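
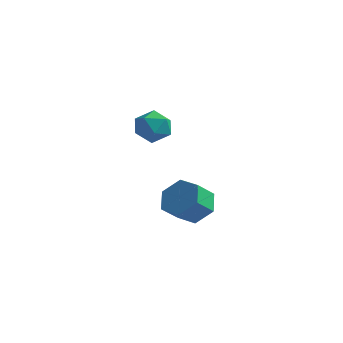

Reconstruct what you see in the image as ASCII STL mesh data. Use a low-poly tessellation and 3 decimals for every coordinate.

solid 
facet normal 0.161 0.746 -0.646
outer loop
vertex -1.29 -2.035 -3.231
vertex -1.669 -1.384 -2.574
vertex -0.69 -1.589 -2.566
endloop
endfacet
facet normal 0.784 -0.495 -0.376
outer loop
vertex -1.29 -2.035 -3.231
vertex -0.69 -1.589 -2.566
vertex -1.491 -2.967 -2.423
endloop
endfacet
facet normal 0.784 -0.495 -0.375
outer loop
vertex -1.491 -2.967 -2.423
vertex -0.69 -1.589 -2.566
vertex -0.892 -2.521 -1.759
endloop
endfacet
facet normal -0.161 -0.746 0.646
outer loop
vertex -1.491 -2.967 -2.423
vertex -0.892 -2.521 -1.759
vertex -1.871 -2.316 -1.766
endloop
endfacet
facet normal 0.161 0.746 -0.647
outer loop
vertex -0.69 -1.589 -2.566
vertex -1.669 -1.384 -2.574
vertex -1.07 -0.937 -1.909
endloop
endfacet
facet normal 0.911 0.139 0.389
outer loop
vertex -0.69 -1.589 -2.566
vertex -1.07 -0.937 -1.909
vertex -0.892 -2.521 -1.759
endloop
endfacet
facet normal 0.911 0.139 0.388
outer loop
vertex -0.892 -2.521 -1.759
vertex -1.07 -0.937 -1.909
vertex -1.272 -1.87 -1.101
endloop
endfacet
facet normal -0.161 -0.747 0.646
outer loop
vertex -0.892 -2.521 -1.759
vertex -1.272 -1.87 -1.101
vertex -1.871 -2.316 -1.766
endloop
endfacet
facet normal 0.161 0.746 -0.646
outer loop
vertex -1.07 -0.937 -1.909
vertex -1.669 -1.384 -2.574
vertex -2.049 -0.733 -1.917
endloop
endfacet
facet normal 0.126 0.634 0.763
outer loop
vertex -1.07 -0.937 -1.909
vertex -2.049 -0.733 -1.917
vertex -1.272 -1.87 -1.101
endloop
endfacet
facet normal 0.127 0.634 0.763
outer loop
vertex -1.272 -1.87 -1.101
vertex -2.049 -0.733 -1.917
vertex -2.25 -1.665 -1.109
endloop
endfacet
facet normal -0.162 -0.746 0.646
outer loop
vertex -1.272 -1.87 -1.101
vertex -2.25 -1.665 -1.109
vertex -1.871 -2.316 -1.766
endloop
endfacet
facet normal 0.161 0.746 -0.646
outer loop
vertex -2.049 -0.733 -1.917
vertex -1.669 -1.384 -2.574
vertex -2.648 -1.179 -2.581
endloop
endfacet
facet normal -0.784 0.494 0.375
outer loop
vertex -2.049 -0.733 -1.917
vertex -2.648 -1.179 -2.581
vertex -2.25 -1.665 -1.109
endloop
endfacet
facet normal -0.784 0.495 0.375
outer loop
vertex -2.25 -1.665 -1.109
vertex -2.648 -1.179 -2.581
vertex -2.85 -2.111 -1.774
endloop
endfacet
facet normal -0.161 -0.746 0.646
outer loop
vertex -2.25 -1.665 -1.109
vertex -2.85 -2.111 -1.774
vertex -1.871 -2.316 -1.766
endloop
endfacet
facet normal 0.161 0.747 -0.646
outer loop
vertex -2.648 -1.179 -2.581
vertex -1.669 -1.384 -2.574
vertex -2.268 -1.83 -3.239
endloop
endfacet
facet normal -0.911 -0.139 -0.389
outer loop
vertex -2.648 -1.179 -2.581
vertex -2.268 -1.83 -3.239
vertex -2.85 -2.111 -1.774
endloop
endfacet
facet normal -0.911 -0.139 -0.389
outer loop
vertex -2.85 -2.111 -1.774
vertex -2.268 -1.83 -3.239
vertex -2.47 -2.763 -2.431
endloop
endfacet
facet normal -0.161 -0.746 0.647
outer loop
vertex -2.85 -2.111 -1.774
vertex -2.47 -2.763 -2.431
vertex -1.871 -2.316 -1.766
endloop
endfacet
facet normal 0.162 0.746 -0.646
outer loop
vertex -2.268 -1.83 -3.239
vertex -1.669 -1.384 -2.574
vertex -1.29 -2.035 -3.231
endloop
endfacet
facet normal -0.127 -0.634 -0.763
outer loop
vertex -2.268 -1.83 -3.239
vertex -1.29 -2.035 -3.231
vertex -2.47 -2.763 -2.431
endloop
endfacet
facet normal -0.126 -0.634 -0.763
outer loop
vertex -2.47 -2.763 -2.431
vertex -1.29 -2.035 -3.231
vertex -1.491 -2.967 -2.423
endloop
endfacet
facet normal -0.161 -0.746 0.646
outer loop
vertex -2.47 -2.763 -2.431
vertex -1.491 -2.967 -2.423
vertex -1.871 -2.316 -1.766
endloop
endfacet
facet normal -0.065 0.975 -0.213
outer loop
vertex -1.994 -3.437 2.114
vertex -2.557 -3.331 2.772
vertex -1.7 -3.243 2.912
endloop
endfacet
facet normal 0.577 0.719 -0.387
outer loop
vertex -1.994 -3.437 2.114
vertex -1.7 -3.243 2.912
vertex -1.285 -3.838 2.427
endloop
endfacet
facet normal 0.484 0.188 -0.855
outer loop
vertex -1.994 -3.437 2.114
vertex -1.285 -3.838 2.427
vertex -1.885 -4.294 1.987
endloop
endfacet
facet normal -0.218 0.116 -0.969
outer loop
vertex -1.994 -3.437 2.114
vertex -1.885 -4.294 1.987
vertex -2.671 -3.981 2.201
endloop
endfacet
facet normal -0.557 0.601 -0.573
outer loop
vertex -1.994 -3.437 2.114
vertex -2.671 -3.981 2.201
vertex -2.557 -3.331 2.772
endloop
endfacet
facet normal 0.873 0.445 0.201
outer loop
vertex -1.285 -3.838 2.427
vertex -1.7 -3.243 2.912
vertex -1.409 -3.979 3.279
endloop
endfacet
facet normal -0.167 0.859 0.483
outer loop
vertex -1.7 -3.243 2.912
vertex -2.557 -3.331 2.772
vertex -2.195 -3.666 3.493
endloop
endfacet
facet normal -0.962 0.255 -0.098
outer loop
vertex -2.557 -3.331 2.772
vertex -2.671 -3.981 2.201
vertex -2.795 -4.122 3.053
endloop
endfacet
facet normal -0.413 -0.532 -0.739
outer loop
vertex -2.671 -3.981 2.201
vertex -1.885 -4.294 1.987
vertex -2.38 -4.717 2.568
endloop
endfacet
facet normal 0.722 -0.414 -0.555
outer loop
vertex -1.885 -4.294 1.987
vertex -1.285 -3.838 2.427
vertex -1.523 -4.629 2.708
endloop
endfacet
facet normal 0.218 -0.116 0.969
outer loop
vertex -2.086 -4.523 3.366
vertex -1.409 -3.979 3.279
vertex -2.195 -3.666 3.493
endloop
endfacet
facet normal -0.484 -0.188 0.855
outer loop
vertex -2.086 -4.523 3.366
vertex -2.195 -3.666 3.493
vertex -2.795 -4.122 3.053
endloop
endfacet
facet normal -0.577 -0.719 0.387
outer loop
vertex -2.086 -4.523 3.366
vertex -2.795 -4.122 3.053
vertex -2.38 -4.717 2.568
endloop
endfacet
facet normal 0.065 -0.975 0.213
outer loop
vertex -2.086 -4.523 3.366
vertex -2.38 -4.717 2.568
vertex -1.523 -4.629 2.708
endloop
endfacet
facet normal 0.557 -0.601 0.573
outer loop
vertex -2.086 -4.523 3.366
vertex -1.523 -4.629 2.708
vertex -1.409 -3.979 3.279
endloop
endfacet
facet normal 0.413 0.532 0.739
outer loop
vertex -2.195 -3.666 3.493
vertex -1.409 -3.979 3.279
vertex -1.7 -3.243 2.912
endloop
endfacet
facet normal -0.722 0.414 0.555
outer loop
vertex -2.795 -4.122 3.053
vertex -2.195 -3.666 3.493
vertex -2.557 -3.331 2.772
endloop
endfacet
facet normal -0.873 -0.445 -0.201
outer loop
vertex -2.38 -4.717 2.568
vertex -2.795 -4.122 3.053
vertex -2.671 -3.981 2.201
endloop
endfacet
facet normal 0.167 -0.859 -0.483
outer loop
vertex -1.523 -4.629 2.708
vertex -2.38 -4.717 2.568
vertex -1.885 -4.294 1.987
endloop
endfacet
facet normal 0.962 -0.255 0.098
outer loop
vertex -1.409 -3.979 3.279
vertex -1.523 -4.629 2.708
vertex -1.285 -3.838 2.427
endloop
endfacet

endsolid


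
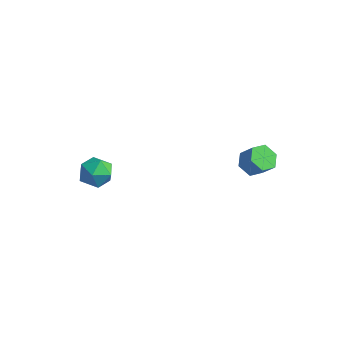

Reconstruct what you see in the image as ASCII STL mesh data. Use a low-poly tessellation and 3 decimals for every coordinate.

solid 
facet normal -0.852 0.504 -0.142
outer loop
vertex -3.861 -2.808 -2.497
vertex -4.455 -3.726 -2.19
vertex -4.137 -2.968 -1.407
endloop
endfacet
facet normal -0.326 0.944 0.056
outer loop
vertex -3.861 -2.808 -2.497
vertex -4.137 -2.968 -1.407
vertex -3.1 -2.594 -1.681
endloop
endfacet
facet normal 0.202 0.885 -0.420
outer loop
vertex -3.861 -2.808 -2.497
vertex -3.1 -2.594 -1.681
vertex -2.778 -3.121 -2.635
endloop
endfacet
facet normal 0.002 0.408 -0.913
outer loop
vertex -3.861 -2.808 -2.497
vertex -2.778 -3.121 -2.635
vertex -3.616 -3.82 -2.949
endloop
endfacet
facet normal -0.650 0.173 -0.740
outer loop
vertex -3.861 -2.808 -2.497
vertex -3.616 -3.82 -2.949
vertex -4.455 -3.726 -2.19
endloop
endfacet
facet normal -0.078 0.721 0.688
outer loop
vertex -3.1 -2.594 -1.681
vertex -4.137 -2.968 -1.407
vertex -3.224 -3.38 -0.871
endloop
endfacet
facet normal -0.930 0.011 0.367
outer loop
vertex -4.137 -2.968 -1.407
vertex -4.455 -3.726 -2.19
vertex -4.062 -4.079 -1.185
endloop
endfacet
facet normal -0.603 -0.525 -0.601
outer loop
vertex -4.455 -3.726 -2.19
vertex -3.616 -3.82 -2.949
vertex -3.74 -4.606 -2.139
endloop
endfacet
facet normal 0.451 -0.145 -0.880
outer loop
vertex -3.616 -3.82 -2.949
vertex -2.778 -3.121 -2.635
vertex -2.703 -4.232 -2.413
endloop
endfacet
facet normal 0.776 0.625 -0.084
outer loop
vertex -2.778 -3.121 -2.635
vertex -3.1 -2.594 -1.681
vertex -2.385 -3.474 -1.63
endloop
endfacet
facet normal -0.002 -0.408 0.913
outer loop
vertex -2.979 -4.392 -1.323
vertex -3.224 -3.38 -0.871
vertex -4.062 -4.079 -1.185
endloop
endfacet
facet normal -0.202 -0.885 0.420
outer loop
vertex -2.979 -4.392 -1.323
vertex -4.062 -4.079 -1.185
vertex -3.74 -4.606 -2.139
endloop
endfacet
facet normal 0.326 -0.944 -0.056
outer loop
vertex -2.979 -4.392 -1.323
vertex -3.74 -4.606 -2.139
vertex -2.703 -4.232 -2.413
endloop
endfacet
facet normal 0.852 -0.504 0.142
outer loop
vertex -2.979 -4.392 -1.323
vertex -2.703 -4.232 -2.413
vertex -2.385 -3.474 -1.63
endloop
endfacet
facet normal 0.650 -0.173 0.740
outer loop
vertex -2.979 -4.392 -1.323
vertex -2.385 -3.474 -1.63
vertex -3.224 -3.38 -0.871
endloop
endfacet
facet normal -0.451 0.145 0.880
outer loop
vertex -4.062 -4.079 -1.185
vertex -3.224 -3.38 -0.871
vertex -4.137 -2.968 -1.407
endloop
endfacet
facet normal -0.776 -0.625 0.084
outer loop
vertex -3.74 -4.606 -2.139
vertex -4.062 -4.079 -1.185
vertex -4.455 -3.726 -2.19
endloop
endfacet
facet normal 0.078 -0.721 -0.688
outer loop
vertex -2.703 -4.232 -2.413
vertex -3.74 -4.606 -2.139
vertex -3.616 -3.82 -2.949
endloop
endfacet
facet normal 0.930 -0.011 -0.367
outer loop
vertex -2.385 -3.474 -1.63
vertex -2.703 -4.232 -2.413
vertex -2.778 -3.121 -2.635
endloop
endfacet
facet normal 0.603 0.525 0.601
outer loop
vertex -3.224 -3.38 -0.871
vertex -2.385 -3.474 -1.63
vertex -3.1 -2.594 -1.681
endloop
endfacet
facet normal -0.643 -0.003 -0.766
outer loop
vertex 3.866 1.146 -1.354
vertex 3.419 1.858 -0.982
vertex 4.114 2.006 -1.566
endloop
endfacet
facet normal 0.716 -0.355 -0.601
outer loop
vertex 3.866 1.146 -1.354
vertex 4.114 2.006 -1.566
vertex 4.709 1.15 -0.351
endloop
endfacet
facet normal 0.717 -0.354 -0.601
outer loop
vertex 4.709 1.15 -0.351
vertex 4.114 2.006 -1.566
vertex 4.956 2.01 -0.563
endloop
endfacet
facet normal 0.643 0.004 0.765
outer loop
vertex 4.709 1.15 -0.351
vertex 4.956 2.01 -0.563
vertex 4.261 1.862 0.022
endloop
endfacet
facet normal -0.643 -0.003 -0.766
outer loop
vertex 4.114 2.006 -1.566
vertex 3.419 1.858 -0.982
vertex 3.666 2.718 -1.193
endloop
endfacet
facet normal 0.591 0.633 -0.499
outer loop
vertex 4.114 2.006 -1.566
vertex 3.666 2.718 -1.193
vertex 4.956 2.01 -0.563
endloop
endfacet
facet normal 0.591 0.632 -0.500
outer loop
vertex 4.956 2.01 -0.563
vertex 3.666 2.718 -1.193
vertex 4.509 2.723 -0.19
endloop
endfacet
facet normal 0.644 0.003 0.765
outer loop
vertex 4.956 2.01 -0.563
vertex 4.509 2.723 -0.19
vertex 4.261 1.862 0.022
endloop
endfacet
facet normal -0.643 -0.003 -0.766
outer loop
vertex 3.666 2.718 -1.193
vertex 3.419 1.858 -0.982
vertex 2.971 2.57 -0.609
endloop
endfacet
facet normal -0.126 0.987 0.101
outer loop
vertex 3.666 2.718 -1.193
vertex 2.971 2.57 -0.609
vertex 4.509 2.723 -0.19
endloop
endfacet
facet normal -0.126 0.987 0.102
outer loop
vertex 4.509 2.723 -0.19
vertex 2.971 2.57 -0.609
vertex 3.814 2.574 0.394
endloop
endfacet
facet normal 0.643 0.003 0.766
outer loop
vertex 4.509 2.723 -0.19
vertex 3.814 2.574 0.394
vertex 4.261 1.862 0.022
endloop
endfacet
facet normal -0.643 -0.004 -0.765
outer loop
vertex 2.971 2.57 -0.609
vertex 3.419 1.858 -0.982
vertex 2.724 1.71 -0.397
endloop
endfacet
facet normal -0.717 0.354 0.601
outer loop
vertex 2.971 2.57 -0.609
vertex 2.724 1.71 -0.397
vertex 3.814 2.574 0.394
endloop
endfacet
facet normal -0.717 0.355 0.600
outer loop
vertex 3.814 2.574 0.394
vertex 2.724 1.71 -0.397
vertex 3.566 1.714 0.606
endloop
endfacet
facet normal 0.643 0.003 0.766
outer loop
vertex 3.814 2.574 0.394
vertex 3.566 1.714 0.606
vertex 4.261 1.862 0.022
endloop
endfacet
facet normal -0.644 -0.003 -0.765
outer loop
vertex 2.724 1.71 -0.397
vertex 3.419 1.858 -0.982
vertex 3.171 0.997 -0.77
endloop
endfacet
facet normal -0.592 -0.632 0.500
outer loop
vertex 2.724 1.71 -0.397
vertex 3.171 0.997 -0.77
vertex 3.566 1.714 0.606
endloop
endfacet
facet normal -0.591 -0.633 0.500
outer loop
vertex 3.566 1.714 0.606
vertex 3.171 0.997 -0.77
vertex 4.014 1.002 0.233
endloop
endfacet
facet normal 0.643 0.003 0.766
outer loop
vertex 3.566 1.714 0.606
vertex 4.014 1.002 0.233
vertex 4.261 1.862 0.022
endloop
endfacet
facet normal -0.643 -0.003 -0.766
outer loop
vertex 3.171 0.997 -0.77
vertex 3.419 1.858 -0.982
vertex 3.866 1.146 -1.354
endloop
endfacet
facet normal 0.126 -0.987 -0.101
outer loop
vertex 3.171 0.997 -0.77
vertex 3.866 1.146 -1.354
vertex 4.014 1.002 0.233
endloop
endfacet
facet normal 0.125 -0.987 -0.101
outer loop
vertex 4.014 1.002 0.233
vertex 3.866 1.146 -1.354
vertex 4.709 1.15 -0.351
endloop
endfacet
facet normal 0.643 0.003 0.766
outer loop
vertex 4.014 1.002 0.233
vertex 4.709 1.15 -0.351
vertex 4.261 1.862 0.022
endloop
endfacet

endsolid


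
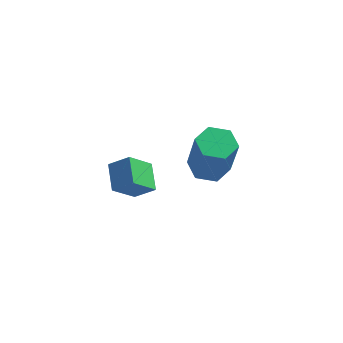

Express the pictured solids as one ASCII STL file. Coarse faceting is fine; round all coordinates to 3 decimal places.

solid 
facet normal -0.200 0.278 -0.939
outer loop
vertex 3.909 1.266 -1.722
vertex 3.449 1.884 -1.441
vertex 4.25 1.998 -1.578
endloop
endfacet
facet normal 0.887 -0.355 -0.294
outer loop
vertex 3.909 1.266 -1.722
vertex 4.25 1.998 -1.578
vertex 4.331 0.678 0.26
endloop
endfacet
facet normal 0.888 -0.355 -0.294
outer loop
vertex 4.331 0.678 0.26
vertex 4.25 1.998 -1.578
vertex 4.671 1.41 0.404
endloop
endfacet
facet normal 0.200 -0.278 0.939
outer loop
vertex 4.331 0.678 0.26
vertex 4.671 1.41 0.404
vertex 3.871 1.296 0.541
endloop
endfacet
facet normal -0.200 0.279 -0.939
outer loop
vertex 4.25 1.998 -1.578
vertex 3.449 1.884 -1.441
vertex 3.79 2.616 -1.296
endloop
endfacet
facet normal 0.803 0.595 0.006
outer loop
vertex 4.25 1.998 -1.578
vertex 3.79 2.616 -1.296
vertex 4.671 1.41 0.404
endloop
endfacet
facet normal 0.804 0.595 0.005
outer loop
vertex 4.671 1.41 0.404
vertex 3.79 2.616 -1.296
vertex 4.212 2.028 0.686
endloop
endfacet
facet normal 0.201 -0.279 0.939
outer loop
vertex 4.671 1.41 0.404
vertex 4.212 2.028 0.686
vertex 3.871 1.296 0.541
endloop
endfacet
facet normal -0.199 0.279 -0.939
outer loop
vertex 3.79 2.616 -1.296
vertex 3.449 1.884 -1.441
vertex 2.989 2.502 -1.16
endloop
endfacet
facet normal -0.084 0.950 0.300
outer loop
vertex 3.79 2.616 -1.296
vertex 2.989 2.502 -1.16
vertex 4.212 2.028 0.686
endloop
endfacet
facet normal -0.084 0.950 0.300
outer loop
vertex 4.212 2.028 0.686
vertex 2.989 2.502 -1.16
vertex 3.411 1.914 0.822
endloop
endfacet
facet normal 0.199 -0.279 0.939
outer loop
vertex 4.212 2.028 0.686
vertex 3.411 1.914 0.822
vertex 3.871 1.296 0.541
endloop
endfacet
facet normal -0.200 0.278 -0.939
outer loop
vertex 2.989 2.502 -1.16
vertex 3.449 1.884 -1.441
vertex 2.649 1.77 -1.304
endloop
endfacet
facet normal -0.888 0.354 0.294
outer loop
vertex 2.989 2.502 -1.16
vertex 2.649 1.77 -1.304
vertex 3.411 1.914 0.822
endloop
endfacet
facet normal -0.887 0.356 0.294
outer loop
vertex 3.411 1.914 0.822
vertex 2.649 1.77 -1.304
vertex 3.07 1.182 0.678
endloop
endfacet
facet normal 0.200 -0.278 0.939
outer loop
vertex 3.411 1.914 0.822
vertex 3.07 1.182 0.678
vertex 3.871 1.296 0.541
endloop
endfacet
facet normal -0.201 0.279 -0.939
outer loop
vertex 2.649 1.77 -1.304
vertex 3.449 1.884 -1.441
vertex 3.108 1.152 -1.586
endloop
endfacet
facet normal -0.804 -0.595 -0.006
outer loop
vertex 2.649 1.77 -1.304
vertex 3.108 1.152 -1.586
vertex 3.07 1.182 0.678
endloop
endfacet
facet normal -0.803 -0.595 -0.006
outer loop
vertex 3.07 1.182 0.678
vertex 3.108 1.152 -1.586
vertex 3.53 0.564 0.396
endloop
endfacet
facet normal 0.200 -0.279 0.939
outer loop
vertex 3.07 1.182 0.678
vertex 3.53 0.564 0.396
vertex 3.871 1.296 0.541
endloop
endfacet
facet normal -0.199 0.279 -0.939
outer loop
vertex 3.108 1.152 -1.586
vertex 3.449 1.884 -1.441
vertex 3.909 1.266 -1.722
endloop
endfacet
facet normal 0.084 -0.950 -0.300
outer loop
vertex 3.108 1.152 -1.586
vertex 3.909 1.266 -1.722
vertex 3.53 0.564 0.396
endloop
endfacet
facet normal 0.084 -0.950 -0.300
outer loop
vertex 3.53 0.564 0.396
vertex 3.909 1.266 -1.722
vertex 4.331 0.678 0.26
endloop
endfacet
facet normal 0.199 -0.279 0.939
outer loop
vertex 3.53 0.564 0.396
vertex 4.331 0.678 0.26
vertex 3.871 1.296 0.541
endloop
endfacet
facet normal -0.809 -0.036 -0.587
outer loop
vertex 1.251 -3.365 1.44
vertex 0.853 -2.404 1.929
vertex 1.855 -2.67 0.565
endloop
endfacet
facet normal 0.346 -0.836 -0.425
outer loop
vertex 2.607 -2.636 1.111
vertex 1.251 -3.365 1.44
vertex 1.855 -2.67 0.565
endloop
endfacet
facet normal -0.809 -0.036 -0.587
outer loop
vertex 1.855 -2.67 0.565
vertex 0.853 -2.404 1.929
vertex 1.457 -1.709 1.054
endloop
endfacet
facet normal 0.475 0.547 -0.689
outer loop
vertex 1.457 -1.709 1.054
vertex 2.607 -2.636 1.111
vertex 1.855 -2.67 0.565
endloop
endfacet
facet normal -0.475 -0.547 0.689
outer loop
vertex 1.251 -3.365 1.44
vertex 1.605 -2.37 2.475
vertex 0.853 -2.404 1.929
endloop
endfacet
facet normal 0.346 -0.836 -0.425
outer loop
vertex 2.003 -3.331 1.986
vertex 1.251 -3.365 1.44
vertex 2.607 -2.636 1.111
endloop
endfacet
facet normal -0.475 -0.547 0.689
outer loop
vertex 2.003 -3.331 1.986
vertex 1.605 -2.37 2.475
vertex 1.251 -3.365 1.44
endloop
endfacet
facet normal -0.346 0.836 0.425
outer loop
vertex 0.853 -2.404 1.929
vertex 1.605 -2.37 2.475
vertex 1.457 -1.709 1.054
endloop
endfacet
facet normal 0.475 0.547 -0.689
outer loop
vertex 2.209 -1.675 1.6
vertex 2.607 -2.636 1.111
vertex 1.457 -1.709 1.054
endloop
endfacet
facet normal -0.346 0.836 0.425
outer loop
vertex 1.457 -1.709 1.054
vertex 1.605 -2.37 2.475
vertex 2.209 -1.675 1.6
endloop
endfacet
facet normal 0.809 0.036 0.587
outer loop
vertex 2.209 -1.675 1.6
vertex 2.003 -3.331 1.986
vertex 2.607 -2.636 1.111
endloop
endfacet
facet normal 0.809 0.036 0.587
outer loop
vertex 1.605 -2.37 2.475
vertex 2.003 -3.331 1.986
vertex 2.209 -1.675 1.6
endloop
endfacet

endsolid


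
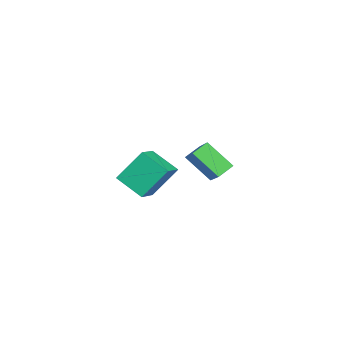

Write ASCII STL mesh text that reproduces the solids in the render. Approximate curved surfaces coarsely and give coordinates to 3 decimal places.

solid 
facet normal -0.554 -0.712 0.431
outer loop
vertex 2.009 -4.152 3.909
vertex 1.571 -2.924 5.373
vertex 0.694 -3.631 3.079
endloop
endfacet
facet normal 0.223 -0.626 -0.747
outer loop
vertex 1.609 -2.456 2.367
vertex 2.009 -4.152 3.909
vertex 0.694 -3.631 3.079
endloop
endfacet
facet normal -0.554 -0.712 0.431
outer loop
vertex 0.694 -3.631 3.079
vertex 1.571 -2.924 5.373
vertex 0.256 -2.403 4.543
endloop
endfacet
facet normal -0.802 0.318 -0.506
outer loop
vertex 0.256 -2.403 4.543
vertex 1.609 -2.456 2.367
vertex 0.694 -3.631 3.079
endloop
endfacet
facet normal 0.802 -0.318 0.506
outer loop
vertex 2.009 -4.152 3.909
vertex 2.486 -1.749 4.661
vertex 1.571 -2.924 5.373
endloop
endfacet
facet normal 0.223 -0.626 -0.747
outer loop
vertex 2.924 -2.977 3.197
vertex 2.009 -4.152 3.909
vertex 1.609 -2.456 2.367
endloop
endfacet
facet normal 0.802 -0.318 0.506
outer loop
vertex 2.924 -2.977 3.197
vertex 2.486 -1.749 4.661
vertex 2.009 -4.152 3.909
endloop
endfacet
facet normal -0.223 0.626 0.747
outer loop
vertex 1.571 -2.924 5.373
vertex 2.486 -1.749 4.661
vertex 0.256 -2.403 4.543
endloop
endfacet
facet normal -0.802 0.318 -0.506
outer loop
vertex 1.171 -1.228 3.831
vertex 1.609 -2.456 2.367
vertex 0.256 -2.403 4.543
endloop
endfacet
facet normal -0.223 0.626 0.747
outer loop
vertex 0.256 -2.403 4.543
vertex 2.486 -1.749 4.661
vertex 1.171 -1.228 3.831
endloop
endfacet
facet normal 0.554 0.712 -0.431
outer loop
vertex 1.171 -1.228 3.831
vertex 2.924 -2.977 3.197
vertex 1.609 -2.456 2.367
endloop
endfacet
facet normal 0.554 0.712 -0.431
outer loop
vertex 2.486 -1.749 4.661
vertex 2.924 -2.977 3.197
vertex 1.171 -1.228 3.831
endloop
endfacet
facet normal -0.743 -0.146 -0.654
outer loop
vertex -5.231 0.096 1.018
vertex -4.411 1.354 -0.194
vertex -4.703 -0.663 0.587
endloop
endfacet
facet normal -0.425 -0.652 0.628
outer loop
vertex -3.129 -0.354 1.974
vertex -5.231 0.096 1.018
vertex -4.703 -0.663 0.587
endloop
endfacet
facet normal -0.742 -0.146 -0.655
outer loop
vertex -4.703 -0.663 0.587
vertex -4.411 1.354 -0.194
vertex -3.882 0.595 -0.624
endloop
endfacet
facet normal 0.518 -0.744 -0.422
outer loop
vertex -3.882 0.595 -0.624
vertex -3.129 -0.354 1.974
vertex -4.703 -0.663 0.587
endloop
endfacet
facet normal -0.518 0.744 0.422
outer loop
vertex -5.231 0.096 1.018
vertex -2.837 1.663 1.193
vertex -4.411 1.354 -0.194
endloop
endfacet
facet normal -0.425 -0.652 0.628
outer loop
vertex -3.658 0.405 2.404
vertex -5.231 0.096 1.018
vertex -3.129 -0.354 1.974
endloop
endfacet
facet normal -0.518 0.744 0.422
outer loop
vertex -3.658 0.405 2.404
vertex -2.837 1.663 1.193
vertex -5.231 0.096 1.018
endloop
endfacet
facet normal 0.425 0.652 -0.628
outer loop
vertex -4.411 1.354 -0.194
vertex -2.837 1.663 1.193
vertex -3.882 0.595 -0.624
endloop
endfacet
facet normal 0.518 -0.744 -0.422
outer loop
vertex -2.309 0.904 0.762
vertex -3.129 -0.354 1.974
vertex -3.882 0.595 -0.624
endloop
endfacet
facet normal 0.425 0.652 -0.628
outer loop
vertex -3.882 0.595 -0.624
vertex -2.837 1.663 1.193
vertex -2.309 0.904 0.762
endloop
endfacet
facet normal 0.742 0.147 0.654
outer loop
vertex -2.309 0.904 0.762
vertex -3.658 0.405 2.404
vertex -3.129 -0.354 1.974
endloop
endfacet
facet normal 0.742 0.145 0.654
outer loop
vertex -2.837 1.663 1.193
vertex -3.658 0.405 2.404
vertex -2.309 0.904 0.762
endloop
endfacet

endsolid


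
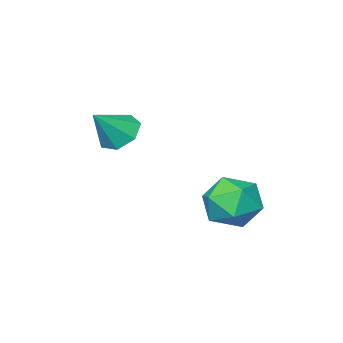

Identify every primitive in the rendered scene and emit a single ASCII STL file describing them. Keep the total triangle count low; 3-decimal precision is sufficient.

solid 
facet normal -0.708 -0.013 -0.706
outer loop
vertex 2.125 -1.434 -2.243
vertex 1.539 -1.239 -1.659
vertex 2.006 -0.714 -2.137
endloop
endfacet
facet normal 0.937 0.197 -0.289
outer loop
vertex 2.125 -1.434 -2.243
vertex 2.006 -0.714 -2.137
vertex 2.581 -1.221 -0.621
endloop
endfacet
facet normal -0.708 -0.012 -0.706
outer loop
vertex 2.006 -0.714 -2.137
vertex 1.539 -1.239 -1.659
vertex 1.536 -0.39 -1.671
endloop
endfacet
facet normal 0.595 0.802 0.043
outer loop
vertex 2.006 -0.714 -2.137
vertex 1.536 -0.39 -1.671
vertex 2.581 -1.221 -0.621
endloop
endfacet
facet normal -0.709 -0.012 -0.705
outer loop
vertex 1.536 -0.39 -1.671
vertex 1.539 -1.239 -1.659
vertex 1.068 -0.705 -1.195
endloop
endfacet
facet normal 0.053 0.808 0.587
outer loop
vertex 1.536 -0.39 -1.671
vertex 1.068 -0.705 -1.195
vertex 2.581 -1.221 -0.621
endloop
endfacet
facet normal -0.709 -0.012 -0.705
outer loop
vertex 1.068 -0.705 -1.195
vertex 1.539 -1.239 -1.659
vertex 0.955 -1.423 -1.069
endloop
endfacet
facet normal -0.284 0.209 0.936
outer loop
vertex 1.068 -0.705 -1.195
vertex 0.955 -1.423 -1.069
vertex 2.581 -1.221 -0.621
endloop
endfacet
facet normal -0.709 -0.013 -0.705
outer loop
vertex 0.955 -1.423 -1.069
vertex 1.539 -1.239 -1.659
vertex 1.282 -2.003 -1.387
endloop
endfacet
facet normal -0.160 -0.542 0.825
outer loop
vertex 0.955 -1.423 -1.069
vertex 1.282 -2.003 -1.387
vertex 2.581 -1.221 -0.621
endloop
endfacet
facet normal -0.708 -0.013 -0.706
outer loop
vertex 1.282 -2.003 -1.387
vertex 1.539 -1.239 -1.659
vertex 1.803 -2.008 -1.909
endloop
endfacet
facet normal 0.331 -0.881 0.339
outer loop
vertex 1.282 -2.003 -1.387
vertex 1.803 -2.008 -1.909
vertex 2.581 -1.221 -0.621
endloop
endfacet
facet normal -0.708 -0.014 -0.706
outer loop
vertex 1.803 -2.008 -1.909
vertex 1.539 -1.239 -1.659
vertex 2.125 -1.434 -2.243
endloop
endfacet
facet normal 0.819 -0.551 -0.158
outer loop
vertex 1.803 -2.008 -1.909
vertex 2.125 -1.434 -2.243
vertex 2.581 -1.221 -0.621
endloop
endfacet
facet normal -0.246 0.138 0.960
outer loop
vertex -0.093 3.033 -3.148
vertex -1.069 2.525 -3.325
vertex -0.18 1.93 -3.012
endloop
endfacet
facet normal 0.461 0.073 0.884
outer loop
vertex -0.093 3.033 -3.148
vertex -0.18 1.93 -3.012
vertex 0.717 2.361 -3.515
endloop
endfacet
facet normal 0.683 0.584 0.438
outer loop
vertex -0.093 3.033 -3.148
vertex 0.717 2.361 -3.515
vertex 0.382 3.221 -4.139
endloop
endfacet
facet normal 0.114 0.965 0.238
outer loop
vertex -0.093 3.033 -3.148
vertex 0.382 3.221 -4.139
vertex -0.721 3.323 -4.022
endloop
endfacet
facet normal -0.460 0.689 0.559
outer loop
vertex -0.093 3.033 -3.148
vertex -0.721 3.323 -4.022
vertex -1.069 2.525 -3.325
endloop
endfacet
facet normal 0.593 -0.558 0.580
outer loop
vertex 0.717 2.361 -3.515
vertex -0.18 1.93 -3.012
vertex 0.241 1.437 -3.918
endloop
endfacet
facet normal -0.550 -0.454 0.701
outer loop
vertex -0.18 1.93 -3.012
vertex -1.069 2.525 -3.325
vertex -0.862 1.539 -3.801
endloop
endfacet
facet normal -0.897 0.439 0.054
outer loop
vertex -1.069 2.525 -3.325
vertex -0.721 3.323 -4.022
vertex -1.197 2.399 -4.425
endloop
endfacet
facet normal 0.032 0.884 -0.466
outer loop
vertex -0.721 3.323 -4.022
vertex 0.382 3.221 -4.139
vertex -0.3 2.83 -4.928
endloop
endfacet
facet normal 0.953 0.268 -0.142
outer loop
vertex 0.382 3.221 -4.139
vertex 0.717 2.361 -3.515
vertex 0.589 2.235 -4.615
endloop
endfacet
facet normal -0.114 -0.965 -0.238
outer loop
vertex -0.387 1.727 -4.792
vertex 0.241 1.437 -3.918
vertex -0.862 1.539 -3.801
endloop
endfacet
facet normal -0.683 -0.584 -0.438
outer loop
vertex -0.387 1.727 -4.792
vertex -0.862 1.539 -3.801
vertex -1.197 2.399 -4.425
endloop
endfacet
facet normal -0.461 -0.073 -0.884
outer loop
vertex -0.387 1.727 -4.792
vertex -1.197 2.399 -4.425
vertex -0.3 2.83 -4.928
endloop
endfacet
facet normal 0.246 -0.138 -0.960
outer loop
vertex -0.387 1.727 -4.792
vertex -0.3 2.83 -4.928
vertex 0.589 2.235 -4.615
endloop
endfacet
facet normal 0.460 -0.689 -0.559
outer loop
vertex -0.387 1.727 -4.792
vertex 0.589 2.235 -4.615
vertex 0.241 1.437 -3.918
endloop
endfacet
facet normal -0.032 -0.884 0.466
outer loop
vertex -0.862 1.539 -3.801
vertex 0.241 1.437 -3.918
vertex -0.18 1.93 -3.012
endloop
endfacet
facet normal -0.953 -0.268 0.142
outer loop
vertex -1.197 2.399 -4.425
vertex -0.862 1.539 -3.801
vertex -1.069 2.525 -3.325
endloop
endfacet
facet normal -0.593 0.558 -0.580
outer loop
vertex -0.3 2.83 -4.928
vertex -1.197 2.399 -4.425
vertex -0.721 3.323 -4.022
endloop
endfacet
facet normal 0.550 0.454 -0.701
outer loop
vertex 0.589 2.235 -4.615
vertex -0.3 2.83 -4.928
vertex 0.382 3.221 -4.139
endloop
endfacet
facet normal 0.897 -0.439 -0.054
outer loop
vertex 0.241 1.437 -3.918
vertex 0.589 2.235 -4.615
vertex 0.717 2.361 -3.515
endloop
endfacet

endsolid


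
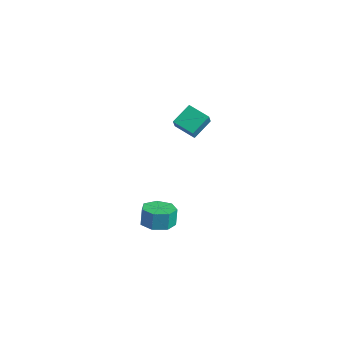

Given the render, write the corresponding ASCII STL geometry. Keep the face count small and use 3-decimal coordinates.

solid 
facet normal -0.968 -0.058 0.245
outer loop
vertex -2.544 2.946 -1.595
vertex -2.45 4.256 -0.912
vertex -2.773 3.38 -2.397
endloop
endfacet
facet normal -0.063 -0.885 -0.461
outer loop
vertex -1.39 3.464 -2.748
vertex -2.544 2.946 -1.595
vertex -2.773 3.38 -2.397
endloop
endfacet
facet normal -0.968 -0.059 0.245
outer loop
vertex -2.773 3.38 -2.397
vertex -2.45 4.256 -0.912
vertex -2.68 4.69 -1.714
endloop
endfacet
facet normal -0.244 0.462 -0.853
outer loop
vertex -2.68 4.69 -1.714
vertex -1.39 3.464 -2.748
vertex -2.773 3.38 -2.397
endloop
endfacet
facet normal 0.244 -0.462 0.853
outer loop
vertex -2.544 2.946 -1.595
vertex -1.067 4.34 -1.263
vertex -2.45 4.256 -0.912
endloop
endfacet
facet normal -0.063 -0.885 -0.461
outer loop
vertex -1.16 3.03 -1.946
vertex -2.544 2.946 -1.595
vertex -1.39 3.464 -2.748
endloop
endfacet
facet normal 0.244 -0.462 0.853
outer loop
vertex -1.16 3.03 -1.946
vertex -1.067 4.34 -1.263
vertex -2.544 2.946 -1.595
endloop
endfacet
facet normal 0.063 0.885 0.461
outer loop
vertex -2.45 4.256 -0.912
vertex -1.067 4.34 -1.263
vertex -2.68 4.69 -1.714
endloop
endfacet
facet normal -0.244 0.462 -0.853
outer loop
vertex -1.296 4.774 -2.065
vertex -1.39 3.464 -2.748
vertex -2.68 4.69 -1.714
endloop
endfacet
facet normal 0.063 0.885 0.461
outer loop
vertex -2.68 4.69 -1.714
vertex -1.067 4.34 -1.263
vertex -1.296 4.774 -2.065
endloop
endfacet
facet normal 0.968 0.059 -0.246
outer loop
vertex -1.296 4.774 -2.065
vertex -1.16 3.03 -1.946
vertex -1.39 3.464 -2.748
endloop
endfacet
facet normal 0.968 0.059 -0.245
outer loop
vertex -1.067 4.34 -1.263
vertex -1.16 3.03 -1.946
vertex -1.296 4.774 -2.065
endloop
endfacet
facet normal 0.126 -0.258 -0.958
outer loop
vertex 2.771 -3.802 -3.282
vertex 1.857 -3.538 -3.473
vertex 2.663 -3.0 -3.512
endloop
endfacet
facet normal 0.984 0.157 0.087
outer loop
vertex 2.771 -3.802 -3.282
vertex 2.663 -3.0 -3.512
vertex 2.636 -3.527 -2.257
endloop
endfacet
facet normal 0.984 0.156 0.087
outer loop
vertex 2.636 -3.527 -2.257
vertex 2.663 -3.0 -3.512
vertex 2.529 -2.724 -2.486
endloop
endfacet
facet normal -0.125 0.257 0.958
outer loop
vertex 2.636 -3.527 -2.257
vertex 2.529 -2.724 -2.486
vertex 1.723 -3.262 -2.447
endloop
endfacet
facet normal 0.125 -0.257 -0.958
outer loop
vertex 2.663 -3.0 -3.512
vertex 1.857 -3.538 -3.473
vertex 1.949 -2.602 -3.712
endloop
endfacet
facet normal 0.514 0.843 -0.159
outer loop
vertex 2.663 -3.0 -3.512
vertex 1.949 -2.602 -3.712
vertex 2.529 -2.724 -2.486
endloop
endfacet
facet normal 0.514 0.843 -0.159
outer loop
vertex 2.529 -2.724 -2.486
vertex 1.949 -2.602 -3.712
vertex 1.815 -2.327 -2.687
endloop
endfacet
facet normal -0.126 0.258 0.958
outer loop
vertex 2.529 -2.724 -2.486
vertex 1.815 -2.327 -2.687
vertex 1.723 -3.262 -2.447
endloop
endfacet
facet normal 0.125 -0.257 -0.958
outer loop
vertex 1.949 -2.602 -3.712
vertex 1.857 -3.538 -3.473
vertex 1.165 -2.909 -3.732
endloop
endfacet
facet normal -0.343 0.895 -0.285
outer loop
vertex 1.949 -2.602 -3.712
vertex 1.165 -2.909 -3.732
vertex 1.815 -2.327 -2.687
endloop
endfacet
facet normal -0.343 0.895 -0.285
outer loop
vertex 1.815 -2.327 -2.687
vertex 1.165 -2.909 -3.732
vertex 1.031 -2.634 -2.707
endloop
endfacet
facet normal -0.126 0.258 0.958
outer loop
vertex 1.815 -2.327 -2.687
vertex 1.031 -2.634 -2.707
vertex 1.723 -3.262 -2.447
endloop
endfacet
facet normal 0.125 -0.257 -0.958
outer loop
vertex 1.165 -2.909 -3.732
vertex 1.857 -3.538 -3.473
vertex 0.903 -3.689 -3.557
endloop
endfacet
facet normal -0.942 0.272 -0.196
outer loop
vertex 1.165 -2.909 -3.732
vertex 0.903 -3.689 -3.557
vertex 1.031 -2.634 -2.707
endloop
endfacet
facet normal -0.942 0.273 -0.197
outer loop
vertex 1.031 -2.634 -2.707
vertex 0.903 -3.689 -3.557
vertex 0.768 -3.414 -2.532
endloop
endfacet
facet normal -0.126 0.258 0.958
outer loop
vertex 1.031 -2.634 -2.707
vertex 0.768 -3.414 -2.532
vertex 1.723 -3.262 -2.447
endloop
endfacet
facet normal 0.125 -0.258 -0.958
outer loop
vertex 0.903 -3.689 -3.557
vertex 1.857 -3.538 -3.473
vertex 1.359 -4.355 -3.318
endloop
endfacet
facet normal -0.831 -0.555 0.039
outer loop
vertex 0.903 -3.689 -3.557
vertex 1.359 -4.355 -3.318
vertex 0.768 -3.414 -2.532
endloop
endfacet
facet normal -0.831 -0.555 0.039
outer loop
vertex 0.768 -3.414 -2.532
vertex 1.359 -4.355 -3.318
vertex 1.224 -4.08 -2.293
endloop
endfacet
facet normal -0.126 0.257 0.958
outer loop
vertex 0.768 -3.414 -2.532
vertex 1.224 -4.08 -2.293
vertex 1.723 -3.262 -2.447
endloop
endfacet
facet normal 0.125 -0.258 -0.958
outer loop
vertex 1.359 -4.355 -3.318
vertex 1.857 -3.538 -3.473
vertex 2.19 -4.406 -3.196
endloop
endfacet
facet normal -0.095 -0.965 0.246
outer loop
vertex 1.359 -4.355 -3.318
vertex 2.19 -4.406 -3.196
vertex 1.224 -4.08 -2.293
endloop
endfacet
facet normal -0.094 -0.964 0.247
outer loop
vertex 1.224 -4.08 -2.293
vertex 2.19 -4.406 -3.196
vertex 2.056 -4.13 -2.171
endloop
endfacet
facet normal -0.125 0.257 0.958
outer loop
vertex 1.224 -4.08 -2.293
vertex 2.056 -4.13 -2.171
vertex 1.723 -3.262 -2.447
endloop
endfacet
facet normal 0.126 -0.257 -0.958
outer loop
vertex 2.19 -4.406 -3.196
vertex 1.857 -3.538 -3.473
vertex 2.771 -3.802 -3.282
endloop
endfacet
facet normal 0.713 -0.648 0.268
outer loop
vertex 2.19 -4.406 -3.196
vertex 2.771 -3.802 -3.282
vertex 2.056 -4.13 -2.171
endloop
endfacet
facet normal 0.713 -0.648 0.268
outer loop
vertex 2.056 -4.13 -2.171
vertex 2.771 -3.802 -3.282
vertex 2.636 -3.527 -2.257
endloop
endfacet
facet normal -0.125 0.257 0.958
outer loop
vertex 2.056 -4.13 -2.171
vertex 2.636 -3.527 -2.257
vertex 1.723 -3.262 -2.447
endloop
endfacet

endsolid


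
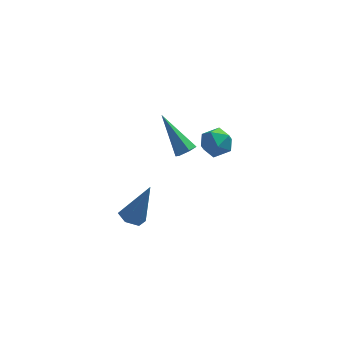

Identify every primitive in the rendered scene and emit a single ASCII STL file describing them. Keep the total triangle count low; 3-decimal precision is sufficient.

solid 
facet normal -0.426 -0.146 -0.893
outer loop
vertex -1.19 -3.002 -2.949
vertex -1.501 -3.44 -2.729
vertex -1.712 -2.9 -2.717
endloop
endfacet
facet normal 0.210 0.977 0.043
outer loop
vertex -1.19 -3.002 -2.949
vertex -1.712 -2.9 -2.717
vertex -0.739 -3.18 -1.131
endloop
endfacet
facet normal -0.426 -0.147 -0.893
outer loop
vertex -1.712 -2.9 -2.717
vertex -1.501 -3.44 -2.729
vertex -2.023 -3.337 -2.497
endloop
endfacet
facet normal -0.586 0.656 0.475
outer loop
vertex -1.712 -2.9 -2.717
vertex -2.023 -3.337 -2.497
vertex -0.739 -3.18 -1.131
endloop
endfacet
facet normal -0.426 -0.145 -0.893
outer loop
vertex -2.023 -3.337 -2.497
vertex -1.501 -3.44 -2.729
vertex -1.812 -3.878 -2.51
endloop
endfacet
facet normal -0.683 -0.282 0.674
outer loop
vertex -2.023 -3.337 -2.497
vertex -1.812 -3.878 -2.51
vertex -0.739 -3.18 -1.131
endloop
endfacet
facet normal -0.425 -0.145 -0.893
outer loop
vertex -1.812 -3.878 -2.51
vertex -1.501 -3.44 -2.729
vertex -1.29 -3.98 -2.742
endloop
endfacet
facet normal 0.020 -0.898 0.439
outer loop
vertex -1.812 -3.878 -2.51
vertex -1.29 -3.98 -2.742
vertex -0.739 -3.18 -1.131
endloop
endfacet
facet normal -0.426 -0.145 -0.893
outer loop
vertex -1.29 -3.98 -2.742
vertex -1.501 -3.44 -2.729
vertex -0.979 -3.543 -2.961
endloop
endfacet
facet normal 0.816 -0.577 0.007
outer loop
vertex -1.29 -3.98 -2.742
vertex -0.979 -3.543 -2.961
vertex -0.739 -3.18 -1.131
endloop
endfacet
facet normal -0.426 -0.146 -0.893
outer loop
vertex -0.979 -3.543 -2.961
vertex -1.501 -3.44 -2.729
vertex -1.19 -3.002 -2.949
endloop
endfacet
facet normal 0.913 0.360 -0.191
outer loop
vertex -0.979 -3.543 -2.961
vertex -1.19 -3.002 -2.949
vertex -0.739 -3.18 -1.131
endloop
endfacet
facet normal 0.412 -0.619 -0.668
outer loop
vertex 1.655 1.799 -4.101
vertex 1.32 1.448 -3.982
vertex 1.221 1.775 -4.346
endloop
endfacet
facet normal 0.181 0.895 -0.408
outer loop
vertex 1.655 1.799 -4.101
vertex 1.221 1.775 -4.346
vertex 0.48 2.712 -2.618
endloop
endfacet
facet normal 0.411 -0.620 -0.669
outer loop
vertex 1.221 1.775 -4.346
vertex 1.32 1.448 -3.982
vertex 0.885 1.424 -4.227
endloop
endfacet
facet normal -0.688 0.472 -0.551
outer loop
vertex 1.221 1.775 -4.346
vertex 0.885 1.424 -4.227
vertex 0.48 2.712 -2.618
endloop
endfacet
facet normal 0.411 -0.620 -0.669
outer loop
vertex 0.885 1.424 -4.227
vertex 1.32 1.448 -3.982
vertex 0.984 1.097 -3.863
endloop
endfacet
facet normal -0.956 -0.295 -0.005
outer loop
vertex 0.885 1.424 -4.227
vertex 0.984 1.097 -3.863
vertex 0.48 2.712 -2.618
endloop
endfacet
facet normal 0.412 -0.620 -0.668
outer loop
vertex 0.984 1.097 -3.863
vertex 1.32 1.448 -3.982
vertex 1.419 1.121 -3.617
endloop
endfacet
facet normal -0.352 -0.638 0.685
outer loop
vertex 0.984 1.097 -3.863
vertex 1.419 1.121 -3.617
vertex 0.48 2.712 -2.618
endloop
endfacet
facet normal 0.412 -0.620 -0.668
outer loop
vertex 1.419 1.121 -3.617
vertex 1.32 1.448 -3.982
vertex 1.755 1.472 -3.736
endloop
endfacet
facet normal 0.518 -0.215 0.828
outer loop
vertex 1.419 1.121 -3.617
vertex 1.755 1.472 -3.736
vertex 0.48 2.712 -2.618
endloop
endfacet
facet normal 0.412 -0.620 -0.668
outer loop
vertex 1.755 1.472 -3.736
vertex 1.32 1.448 -3.982
vertex 1.655 1.799 -4.101
endloop
endfacet
facet normal 0.784 0.553 0.281
outer loop
vertex 1.755 1.472 -3.736
vertex 1.655 1.799 -4.101
vertex 0.48 2.712 -2.618
endloop
endfacet
facet normal 0.269 0.301 0.915
outer loop
vertex 2.778 1.987 -3.085
vertex 2.33 1.433 -2.771
vertex 3.075 1.282 -2.94
endloop
endfacet
facet normal 0.790 0.424 0.443
outer loop
vertex 2.778 1.987 -3.085
vertex 3.075 1.282 -2.94
vertex 3.25 1.649 -3.603
endloop
endfacet
facet normal 0.529 0.846 -0.070
outer loop
vertex 2.778 1.987 -3.085
vertex 3.25 1.649 -3.603
vertex 2.614 2.027 -3.844
endloop
endfacet
facet normal -0.155 0.984 0.085
outer loop
vertex 2.778 1.987 -3.085
vertex 2.614 2.027 -3.844
vertex 2.045 1.893 -3.33
endloop
endfacet
facet normal -0.315 0.648 0.694
outer loop
vertex 2.778 1.987 -3.085
vertex 2.045 1.893 -3.33
vertex 2.33 1.433 -2.771
endloop
endfacet
facet normal 0.969 -0.198 0.146
outer loop
vertex 3.25 1.649 -3.603
vertex 3.075 1.282 -2.94
vertex 3.095 0.887 -3.61
endloop
endfacet
facet normal 0.125 -0.398 0.909
outer loop
vertex 3.075 1.282 -2.94
vertex 2.33 1.433 -2.771
vertex 2.526 0.753 -3.096
endloop
endfacet
facet normal -0.819 0.162 0.551
outer loop
vertex 2.33 1.433 -2.771
vertex 2.045 1.893 -3.33
vertex 1.89 1.131 -3.337
endloop
endfacet
facet normal -0.558 0.707 -0.434
outer loop
vertex 2.045 1.893 -3.33
vertex 2.614 2.027 -3.844
vertex 2.065 1.498 -4.0
endloop
endfacet
facet normal 0.547 0.484 -0.683
outer loop
vertex 2.614 2.027 -3.844
vertex 3.25 1.649 -3.603
vertex 2.81 1.347 -4.169
endloop
endfacet
facet normal 0.155 -0.984 -0.085
outer loop
vertex 2.362 0.793 -3.855
vertex 3.095 0.887 -3.61
vertex 2.526 0.753 -3.096
endloop
endfacet
facet normal -0.529 -0.846 0.070
outer loop
vertex 2.362 0.793 -3.855
vertex 2.526 0.753 -3.096
vertex 1.89 1.131 -3.337
endloop
endfacet
facet normal -0.790 -0.424 -0.443
outer loop
vertex 2.362 0.793 -3.855
vertex 1.89 1.131 -3.337
vertex 2.065 1.498 -4.0
endloop
endfacet
facet normal -0.269 -0.301 -0.915
outer loop
vertex 2.362 0.793 -3.855
vertex 2.065 1.498 -4.0
vertex 2.81 1.347 -4.169
endloop
endfacet
facet normal 0.315 -0.648 -0.694
outer loop
vertex 2.362 0.793 -3.855
vertex 2.81 1.347 -4.169
vertex 3.095 0.887 -3.61
endloop
endfacet
facet normal 0.558 -0.707 0.434
outer loop
vertex 2.526 0.753 -3.096
vertex 3.095 0.887 -3.61
vertex 3.075 1.282 -2.94
endloop
endfacet
facet normal -0.547 -0.484 0.683
outer loop
vertex 1.89 1.131 -3.337
vertex 2.526 0.753 -3.096
vertex 2.33 1.433 -2.771
endloop
endfacet
facet normal -0.969 0.198 -0.146
outer loop
vertex 2.065 1.498 -4.0
vertex 1.89 1.131 -3.337
vertex 2.045 1.893 -3.33
endloop
endfacet
facet normal -0.125 0.398 -0.909
outer loop
vertex 2.81 1.347 -4.169
vertex 2.065 1.498 -4.0
vertex 2.614 2.027 -3.844
endloop
endfacet
facet normal 0.819 -0.162 -0.551
outer loop
vertex 3.095 0.887 -3.61
vertex 2.81 1.347 -4.169
vertex 3.25 1.649 -3.603
endloop
endfacet

endsolid


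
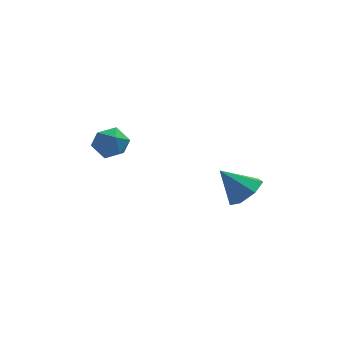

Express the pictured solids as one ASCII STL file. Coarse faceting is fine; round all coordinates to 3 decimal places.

solid 
facet normal -0.668 0.680 -0.302
outer loop
vertex -3.928 0.144 1.27
vertex -4.677 -0.363 1.786
vertex -4.131 0.385 2.262
endloop
endfacet
facet normal -0.019 0.971 -0.240
outer loop
vertex -3.928 0.144 1.27
vertex -4.131 0.385 2.262
vertex -3.146 0.323 1.932
endloop
endfacet
facet normal 0.425 0.611 -0.668
outer loop
vertex -3.928 0.144 1.27
vertex -3.146 0.323 1.932
vertex -3.083 -0.463 1.253
endloop
endfacet
facet normal 0.051 0.099 -0.994
outer loop
vertex -3.928 0.144 1.27
vertex -3.083 -0.463 1.253
vertex -4.029 -0.887 1.162
endloop
endfacet
facet normal -0.625 0.142 -0.768
outer loop
vertex -3.928 0.144 1.27
vertex -4.029 -0.887 1.162
vertex -4.677 -0.363 1.786
endloop
endfacet
facet normal 0.200 0.879 0.433
outer loop
vertex -3.146 0.323 1.932
vertex -4.131 0.385 2.262
vertex -3.411 -0.073 2.858
endloop
endfacet
facet normal -0.850 0.408 0.333
outer loop
vertex -4.131 0.385 2.262
vertex -4.677 -0.363 1.786
vertex -4.357 -0.497 2.767
endloop
endfacet
facet normal -0.780 -0.463 -0.421
outer loop
vertex -4.677 -0.363 1.786
vertex -4.029 -0.887 1.162
vertex -4.294 -1.283 2.088
endloop
endfacet
facet normal 0.314 -0.531 -0.787
outer loop
vertex -4.029 -0.887 1.162
vertex -3.083 -0.463 1.253
vertex -3.309 -1.345 1.758
endloop
endfacet
facet normal 0.919 0.297 -0.259
outer loop
vertex -3.083 -0.463 1.253
vertex -3.146 0.323 1.932
vertex -2.763 -0.597 2.234
endloop
endfacet
facet normal -0.051 -0.099 0.994
outer loop
vertex -3.512 -1.104 2.75
vertex -3.411 -0.073 2.858
vertex -4.357 -0.497 2.767
endloop
endfacet
facet normal -0.425 -0.611 0.668
outer loop
vertex -3.512 -1.104 2.75
vertex -4.357 -0.497 2.767
vertex -4.294 -1.283 2.088
endloop
endfacet
facet normal 0.019 -0.971 0.240
outer loop
vertex -3.512 -1.104 2.75
vertex -4.294 -1.283 2.088
vertex -3.309 -1.345 1.758
endloop
endfacet
facet normal 0.668 -0.680 0.302
outer loop
vertex -3.512 -1.104 2.75
vertex -3.309 -1.345 1.758
vertex -2.763 -0.597 2.234
endloop
endfacet
facet normal 0.625 -0.142 0.768
outer loop
vertex -3.512 -1.104 2.75
vertex -2.763 -0.597 2.234
vertex -3.411 -0.073 2.858
endloop
endfacet
facet normal -0.314 0.531 0.787
outer loop
vertex -4.357 -0.497 2.767
vertex -3.411 -0.073 2.858
vertex -4.131 0.385 2.262
endloop
endfacet
facet normal -0.919 -0.297 0.259
outer loop
vertex -4.294 -1.283 2.088
vertex -4.357 -0.497 2.767
vertex -4.677 -0.363 1.786
endloop
endfacet
facet normal -0.200 -0.879 -0.433
outer loop
vertex -3.309 -1.345 1.758
vertex -4.294 -1.283 2.088
vertex -4.029 -0.887 1.162
endloop
endfacet
facet normal 0.850 -0.408 -0.333
outer loop
vertex -2.763 -0.597 2.234
vertex -3.309 -1.345 1.758
vertex -3.083 -0.463 1.253
endloop
endfacet
facet normal 0.780 0.463 0.421
outer loop
vertex -3.411 -0.073 2.858
vertex -2.763 -0.597 2.234
vertex -3.146 0.323 1.932
endloop
endfacet
facet normal 0.666 -0.181 -0.724
outer loop
vertex 3.32 -2.719 0.509
vertex 2.656 -3.489 0.09
vertex 2.693 -2.415 -0.144
endloop
endfacet
facet normal 0.002 0.907 0.421
outer loop
vertex 3.32 -2.719 0.509
vertex 2.693 -2.415 -0.144
vertex 1.404 -3.151 1.45
endloop
endfacet
facet normal 0.667 -0.181 -0.723
outer loop
vertex 2.693 -2.415 -0.144
vertex 2.656 -3.489 0.09
vertex 2.039 -2.92 -0.621
endloop
endfacet
facet normal -0.570 0.817 -0.084
outer loop
vertex 2.693 -2.415 -0.144
vertex 2.039 -2.92 -0.621
vertex 1.404 -3.151 1.45
endloop
endfacet
facet normal 0.667 -0.181 -0.723
outer loop
vertex 2.039 -2.92 -0.621
vertex 2.656 -3.489 0.09
vertex 1.849 -3.854 -0.563
endloop
endfacet
facet normal -0.947 0.176 -0.271
outer loop
vertex 2.039 -2.92 -0.621
vertex 1.849 -3.854 -0.563
vertex 1.404 -3.151 1.45
endloop
endfacet
facet normal 0.667 -0.180 -0.723
outer loop
vertex 1.849 -3.854 -0.563
vertex 2.656 -3.489 0.09
vertex 2.268 -4.513 -0.013
endloop
endfacet
facet normal -0.844 -0.536 0.001
outer loop
vertex 1.849 -3.854 -0.563
vertex 2.268 -4.513 -0.013
vertex 1.404 -3.151 1.45
endloop
endfacet
facet normal 0.666 -0.180 -0.724
outer loop
vertex 2.268 -4.513 -0.013
vertex 2.656 -3.489 0.09
vertex 2.979 -4.401 0.614
endloop
endfacet
facet normal -0.340 -0.780 0.525
outer loop
vertex 2.268 -4.513 -0.013
vertex 2.979 -4.401 0.614
vertex 1.404 -3.151 1.45
endloop
endfacet
facet normal 0.666 -0.180 -0.724
outer loop
vertex 2.979 -4.401 0.614
vertex 2.656 -3.489 0.09
vertex 3.447 -3.603 0.846
endloop
endfacet
facet normal 0.186 -0.373 0.909
outer loop
vertex 2.979 -4.401 0.614
vertex 3.447 -3.603 0.846
vertex 1.404 -3.151 1.45
endloop
endfacet
facet normal 0.666 -0.180 -0.724
outer loop
vertex 3.447 -3.603 0.846
vertex 2.656 -3.489 0.09
vertex 3.32 -2.719 0.509
endloop
endfacet
facet normal 0.338 0.377 0.862
outer loop
vertex 3.447 -3.603 0.846
vertex 3.32 -2.719 0.509
vertex 1.404 -3.151 1.45
endloop
endfacet

endsolid


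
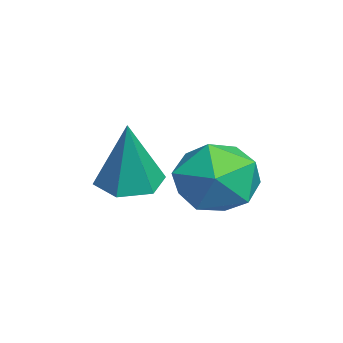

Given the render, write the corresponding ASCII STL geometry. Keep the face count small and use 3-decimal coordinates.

solid 
facet normal -0.270 0.020 -0.963
outer loop
vertex 0.669 -0.608 -0.55
vertex -0.166 -0.277 -0.309
vertex 0.531 0.31 -0.492
endloop
endfacet
facet normal 0.986 0.143 0.084
outer loop
vertex 0.669 -0.608 -0.55
vertex 0.531 0.31 -0.492
vertex 0.426 -0.323 1.809
endloop
endfacet
facet normal -0.270 0.020 -0.963
outer loop
vertex 0.531 0.31 -0.492
vertex -0.166 -0.277 -0.309
vertex -0.304 0.641 -0.251
endloop
endfacet
facet normal 0.420 0.870 0.259
outer loop
vertex 0.531 0.31 -0.492
vertex -0.304 0.641 -0.251
vertex 0.426 -0.323 1.809
endloop
endfacet
facet normal -0.270 0.020 -0.963
outer loop
vertex -0.304 0.641 -0.251
vertex -0.166 -0.277 -0.309
vertex -1.002 0.053 -0.068
endloop
endfacet
facet normal -0.475 0.721 0.505
outer loop
vertex -0.304 0.641 -0.251
vertex -1.002 0.053 -0.068
vertex 0.426 -0.323 1.809
endloop
endfacet
facet normal -0.270 0.020 -0.963
outer loop
vertex -1.002 0.053 -0.068
vertex -0.166 -0.277 -0.309
vertex -0.864 -0.864 -0.126
endloop
endfacet
facet normal -0.801 -0.157 0.578
outer loop
vertex -1.002 0.053 -0.068
vertex -0.864 -0.864 -0.126
vertex 0.426 -0.323 1.809
endloop
endfacet
facet normal -0.270 0.021 -0.963
outer loop
vertex -0.864 -0.864 -0.126
vertex -0.166 -0.277 -0.309
vertex -0.029 -1.195 -0.367
endloop
endfacet
facet normal -0.234 -0.885 0.403
outer loop
vertex -0.864 -0.864 -0.126
vertex -0.029 -1.195 -0.367
vertex 0.426 -0.323 1.809
endloop
endfacet
facet normal -0.270 0.021 -0.963
outer loop
vertex -0.029 -1.195 -0.367
vertex -0.166 -0.277 -0.309
vertex 0.669 -0.608 -0.55
endloop
endfacet
facet normal 0.659 -0.735 0.157
outer loop
vertex -0.029 -1.195 -0.367
vertex 0.669 -0.608 -0.55
vertex 0.426 -0.323 1.809
endloop
endfacet
facet normal -0.955 -0.034 0.294
outer loop
vertex 0.294 1.916 -0.024
vertex 0.604 1.103 0.89
vertex 0.629 2.344 1.115
endloop
endfacet
facet normal -0.799 0.601 0.009
outer loop
vertex 0.294 1.916 -0.024
vertex 0.629 2.344 1.115
vertex 1.051 2.92 0.074
endloop
endfacet
facet normal -0.569 0.493 -0.658
outer loop
vertex 0.294 1.916 -0.024
vertex 1.051 2.92 0.074
vertex 1.287 2.035 -0.793
endloop
endfacet
facet normal -0.583 -0.209 -0.785
outer loop
vertex 0.294 1.916 -0.024
vertex 1.287 2.035 -0.793
vertex 1.011 0.912 -0.289
endloop
endfacet
facet normal -0.822 -0.535 -0.197
outer loop
vertex 0.294 1.916 -0.024
vertex 1.011 0.912 -0.289
vertex 0.604 1.103 0.89
endloop
endfacet
facet normal -0.262 0.885 0.384
outer loop
vertex 1.051 2.92 0.074
vertex 0.629 2.344 1.115
vertex 1.829 2.728 1.049
endloop
endfacet
facet normal -0.515 -0.143 0.845
outer loop
vertex 0.629 2.344 1.115
vertex 0.604 1.103 0.89
vertex 1.553 1.605 1.553
endloop
endfacet
facet normal -0.299 -0.953 0.051
outer loop
vertex 0.604 1.103 0.89
vertex 1.011 0.912 -0.289
vertex 1.789 0.72 0.686
endloop
endfacet
facet normal 0.087 -0.426 -0.901
outer loop
vertex 1.011 0.912 -0.289
vertex 1.287 2.035 -0.793
vertex 2.211 1.296 -0.355
endloop
endfacet
facet normal 0.110 0.710 -0.695
outer loop
vertex 1.287 2.035 -0.793
vertex 1.051 2.92 0.074
vertex 2.236 2.537 -0.13
endloop
endfacet
facet normal 0.583 0.209 0.785
outer loop
vertex 2.546 1.724 0.784
vertex 1.829 2.728 1.049
vertex 1.553 1.605 1.553
endloop
endfacet
facet normal 0.569 -0.493 0.658
outer loop
vertex 2.546 1.724 0.784
vertex 1.553 1.605 1.553
vertex 1.789 0.72 0.686
endloop
endfacet
facet normal 0.799 -0.601 -0.009
outer loop
vertex 2.546 1.724 0.784
vertex 1.789 0.72 0.686
vertex 2.211 1.296 -0.355
endloop
endfacet
facet normal 0.955 0.034 -0.294
outer loop
vertex 2.546 1.724 0.784
vertex 2.211 1.296 -0.355
vertex 2.236 2.537 -0.13
endloop
endfacet
facet normal 0.822 0.535 0.197
outer loop
vertex 2.546 1.724 0.784
vertex 2.236 2.537 -0.13
vertex 1.829 2.728 1.049
endloop
endfacet
facet normal -0.087 0.426 0.901
outer loop
vertex 1.553 1.605 1.553
vertex 1.829 2.728 1.049
vertex 0.629 2.344 1.115
endloop
endfacet
facet normal -0.110 -0.710 0.695
outer loop
vertex 1.789 0.72 0.686
vertex 1.553 1.605 1.553
vertex 0.604 1.103 0.89
endloop
endfacet
facet normal 0.262 -0.885 -0.384
outer loop
vertex 2.211 1.296 -0.355
vertex 1.789 0.72 0.686
vertex 1.011 0.912 -0.289
endloop
endfacet
facet normal 0.515 0.143 -0.845
outer loop
vertex 2.236 2.537 -0.13
vertex 2.211 1.296 -0.355
vertex 1.287 2.035 -0.793
endloop
endfacet
facet normal 0.299 0.953 -0.051
outer loop
vertex 1.829 2.728 1.049
vertex 2.236 2.537 -0.13
vertex 1.051 2.92 0.074
endloop
endfacet

endsolid


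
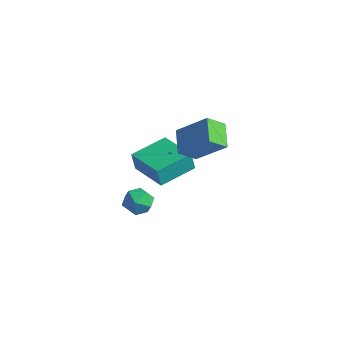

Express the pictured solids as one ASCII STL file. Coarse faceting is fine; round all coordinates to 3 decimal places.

solid 
facet normal -0.980 0.174 -0.097
outer loop
vertex -1.763 0.113 0.0
vertex -1.457 1.981 0.258
vertex -1.643 0.231 -0.996
endloop
endfacet
facet normal -0.160 -0.978 -0.135
outer loop
vertex 0.337 -0.121 -0.798
vertex -1.763 0.113 0.0
vertex -1.643 0.231 -0.996
endloop
endfacet
facet normal -0.980 0.175 -0.098
outer loop
vertex -1.643 0.231 -0.996
vertex -1.457 1.981 0.258
vertex -1.336 2.099 -0.738
endloop
endfacet
facet normal 0.119 0.117 -0.986
outer loop
vertex -1.336 2.099 -0.738
vertex 0.337 -0.121 -0.798
vertex -1.643 0.231 -0.996
endloop
endfacet
facet normal -0.119 -0.117 0.986
outer loop
vertex -1.763 0.113 0.0
vertex 0.523 1.629 0.456
vertex -1.457 1.981 0.258
endloop
endfacet
facet normal -0.160 -0.978 -0.135
outer loop
vertex 0.216 -0.239 0.198
vertex -1.763 0.113 0.0
vertex 0.337 -0.121 -0.798
endloop
endfacet
facet normal -0.119 -0.117 0.986
outer loop
vertex 0.216 -0.239 0.198
vertex 0.523 1.629 0.456
vertex -1.763 0.113 0.0
endloop
endfacet
facet normal 0.160 0.978 0.135
outer loop
vertex -1.457 1.981 0.258
vertex 0.523 1.629 0.456
vertex -1.336 2.099 -0.738
endloop
endfacet
facet normal 0.119 0.117 -0.986
outer loop
vertex 0.643 1.747 -0.54
vertex 0.337 -0.121 -0.798
vertex -1.336 2.099 -0.738
endloop
endfacet
facet normal 0.160 0.978 0.135
outer loop
vertex -1.336 2.099 -0.738
vertex 0.523 1.629 0.456
vertex 0.643 1.747 -0.54
endloop
endfacet
facet normal 0.980 -0.174 0.098
outer loop
vertex 0.643 1.747 -0.54
vertex 0.216 -0.239 0.198
vertex 0.337 -0.121 -0.798
endloop
endfacet
facet normal 0.980 -0.174 0.097
outer loop
vertex 0.523 1.629 0.456
vertex 0.216 -0.239 0.198
vertex 0.643 1.747 -0.54
endloop
endfacet
facet normal -0.672 0.611 0.418
outer loop
vertex 1.799 1.268 3.901
vertex 2.109 2.099 3.184
vertex 0.491 0.68 2.656
endloop
endfacet
facet normal -0.271 -0.728 0.629
outer loop
vertex 1.391 -0.139 2.096
vertex 1.799 1.268 3.901
vertex 0.491 0.68 2.656
endloop
endfacet
facet normal -0.672 0.611 0.418
outer loop
vertex 0.491 0.68 2.656
vertex 2.109 2.099 3.184
vertex 0.8 1.511 1.939
endloop
endfacet
facet normal -0.689 -0.309 -0.655
outer loop
vertex 0.8 1.511 1.939
vertex 1.391 -0.139 2.096
vertex 0.491 0.68 2.656
endloop
endfacet
facet normal 0.689 0.309 0.656
outer loop
vertex 1.799 1.268 3.901
vertex 3.009 1.28 2.624
vertex 2.109 2.099 3.184
endloop
endfacet
facet normal -0.271 -0.728 0.629
outer loop
vertex 2.7 0.449 3.341
vertex 1.799 1.268 3.901
vertex 1.391 -0.139 2.096
endloop
endfacet
facet normal 0.689 0.310 0.656
outer loop
vertex 2.7 0.449 3.341
vertex 3.009 1.28 2.624
vertex 1.799 1.268 3.901
endloop
endfacet
facet normal 0.271 0.728 -0.629
outer loop
vertex 2.109 2.099 3.184
vertex 3.009 1.28 2.624
vertex 0.8 1.511 1.939
endloop
endfacet
facet normal -0.689 -0.309 -0.656
outer loop
vertex 1.701 0.692 1.379
vertex 1.391 -0.139 2.096
vertex 0.8 1.511 1.939
endloop
endfacet
facet normal 0.271 0.729 -0.629
outer loop
vertex 0.8 1.511 1.939
vertex 3.009 1.28 2.624
vertex 1.701 0.692 1.379
endloop
endfacet
facet normal 0.672 -0.611 -0.418
outer loop
vertex 1.701 0.692 1.379
vertex 2.7 0.449 3.341
vertex 1.391 -0.139 2.096
endloop
endfacet
facet normal 0.672 -0.611 -0.418
outer loop
vertex 3.009 1.28 2.624
vertex 2.7 0.449 3.341
vertex 1.701 0.692 1.379
endloop
endfacet
facet normal -0.819 0.567 -0.091
outer loop
vertex -1.484 0.416 -3.337
vertex -1.927 -0.159 -2.933
vertex -1.552 0.45 -2.51
endloop
endfacet
facet normal -0.233 0.971 -0.059
outer loop
vertex -1.484 0.416 -3.337
vertex -1.552 0.45 -2.51
vertex -0.821 0.603 -2.874
endloop
endfacet
facet normal 0.197 0.778 -0.596
outer loop
vertex -1.484 0.416 -3.337
vertex -0.821 0.603 -2.874
vertex -0.744 0.088 -3.521
endloop
endfacet
facet normal -0.125 0.255 -0.959
outer loop
vertex -1.484 0.416 -3.337
vertex -0.744 0.088 -3.521
vertex -1.427 -0.383 -3.557
endloop
endfacet
facet normal -0.752 0.125 -0.647
outer loop
vertex -1.484 0.416 -3.337
vertex -1.427 -0.383 -3.557
vertex -1.927 -0.159 -2.933
endloop
endfacet
facet normal 0.103 0.826 0.554
outer loop
vertex -0.821 0.603 -2.874
vertex -1.552 0.45 -2.51
vertex -0.853 0.143 -2.183
endloop
endfacet
facet normal -0.847 0.171 0.504
outer loop
vertex -1.552 0.45 -2.51
vertex -1.927 -0.159 -2.933
vertex -1.536 -0.328 -2.219
endloop
endfacet
facet normal -0.739 -0.545 -0.397
outer loop
vertex -1.927 -0.159 -2.933
vertex -1.427 -0.383 -3.557
vertex -1.459 -0.843 -2.866
endloop
endfacet
facet normal 0.276 -0.332 -0.902
outer loop
vertex -1.427 -0.383 -3.557
vertex -0.744 0.088 -3.521
vertex -0.728 -0.69 -3.23
endloop
endfacet
facet normal 0.797 0.515 -0.315
outer loop
vertex -0.744 0.088 -3.521
vertex -0.821 0.603 -2.874
vertex -0.353 -0.081 -2.807
endloop
endfacet
facet normal 0.125 -0.255 0.959
outer loop
vertex -0.796 -0.656 -2.403
vertex -0.853 0.143 -2.183
vertex -1.536 -0.328 -2.219
endloop
endfacet
facet normal -0.197 -0.778 0.596
outer loop
vertex -0.796 -0.656 -2.403
vertex -1.536 -0.328 -2.219
vertex -1.459 -0.843 -2.866
endloop
endfacet
facet normal 0.233 -0.971 0.059
outer loop
vertex -0.796 -0.656 -2.403
vertex -1.459 -0.843 -2.866
vertex -0.728 -0.69 -3.23
endloop
endfacet
facet normal 0.819 -0.567 0.091
outer loop
vertex -0.796 -0.656 -2.403
vertex -0.728 -0.69 -3.23
vertex -0.353 -0.081 -2.807
endloop
endfacet
facet normal 0.752 -0.125 0.647
outer loop
vertex -0.796 -0.656 -2.403
vertex -0.353 -0.081 -2.807
vertex -0.853 0.143 -2.183
endloop
endfacet
facet normal -0.276 0.332 0.902
outer loop
vertex -1.536 -0.328 -2.219
vertex -0.853 0.143 -2.183
vertex -1.552 0.45 -2.51
endloop
endfacet
facet normal -0.797 -0.515 0.315
outer loop
vertex -1.459 -0.843 -2.866
vertex -1.536 -0.328 -2.219
vertex -1.927 -0.159 -2.933
endloop
endfacet
facet normal -0.103 -0.826 -0.554
outer loop
vertex -0.728 -0.69 -3.23
vertex -1.459 -0.843 -2.866
vertex -1.427 -0.383 -3.557
endloop
endfacet
facet normal 0.847 -0.171 -0.504
outer loop
vertex -0.353 -0.081 -2.807
vertex -0.728 -0.69 -3.23
vertex -0.744 0.088 -3.521
endloop
endfacet
facet normal 0.739 0.545 0.397
outer loop
vertex -0.853 0.143 -2.183
vertex -0.353 -0.081 -2.807
vertex -0.821 0.603 -2.874
endloop
endfacet

endsolid


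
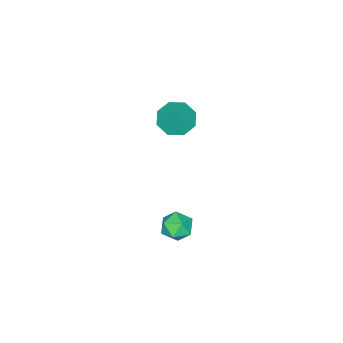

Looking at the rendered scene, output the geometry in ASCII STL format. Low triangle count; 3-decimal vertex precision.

solid 
facet normal -0.475 -0.356 -0.805
outer loop
vertex -2.518 -2.416 0.088
vertex -3.361 -2.523 0.633
vertex -2.962 -1.784 0.071
endloop
endfacet
facet normal 0.818 0.574 -0.016
outer loop
vertex -2.518 -2.416 0.088
vertex -2.962 -1.784 0.071
vertex -2.739 -2.057 1.687
endloop
endfacet
facet normal -0.475 -0.356 -0.805
outer loop
vertex -2.962 -1.784 0.071
vertex -3.361 -2.523 0.633
vertex -3.641 -1.585 0.384
endloop
endfacet
facet normal 0.327 0.938 0.113
outer loop
vertex -2.962 -1.784 0.071
vertex -3.641 -1.585 0.384
vertex -2.739 -2.057 1.687
endloop
endfacet
facet normal -0.475 -0.355 -0.805
outer loop
vertex -3.641 -1.585 0.384
vertex -3.361 -2.523 0.633
vertex -4.155 -1.935 0.842
endloop
endfacet
facet normal -0.193 0.872 0.450
outer loop
vertex -3.641 -1.585 0.384
vertex -4.155 -1.935 0.842
vertex -2.739 -2.057 1.687
endloop
endfacet
facet normal -0.475 -0.355 -0.805
outer loop
vertex -4.155 -1.935 0.842
vertex -3.361 -2.523 0.633
vertex -4.205 -2.629 1.178
endloop
endfacet
facet normal -0.439 0.417 0.796
outer loop
vertex -4.155 -1.935 0.842
vertex -4.205 -2.629 1.178
vertex -2.739 -2.057 1.687
endloop
endfacet
facet normal -0.475 -0.355 -0.805
outer loop
vertex -4.205 -2.629 1.178
vertex -3.361 -2.523 0.633
vertex -3.76 -3.262 1.194
endloop
endfacet
facet normal -0.266 -0.163 0.950
outer loop
vertex -4.205 -2.629 1.178
vertex -3.76 -3.262 1.194
vertex -2.739 -2.057 1.687
endloop
endfacet
facet normal -0.475 -0.355 -0.805
outer loop
vertex -3.76 -3.262 1.194
vertex -3.361 -2.523 0.633
vertex -3.082 -3.461 0.882
endloop
endfacet
facet normal 0.224 -0.525 0.821
outer loop
vertex -3.76 -3.262 1.194
vertex -3.082 -3.461 0.882
vertex -2.739 -2.057 1.687
endloop
endfacet
facet normal -0.475 -0.355 -0.805
outer loop
vertex -3.082 -3.461 0.882
vertex -3.361 -2.523 0.633
vertex -2.567 -3.11 0.423
endloop
endfacet
facet normal 0.745 -0.459 0.484
outer loop
vertex -3.082 -3.461 0.882
vertex -2.567 -3.11 0.423
vertex -2.739 -2.057 1.687
endloop
endfacet
facet normal -0.475 -0.355 -0.805
outer loop
vertex -2.567 -3.11 0.423
vertex -3.361 -2.523 0.633
vertex -2.518 -2.416 0.088
endloop
endfacet
facet normal 0.990 -0.003 0.138
outer loop
vertex -2.567 -3.11 0.423
vertex -2.518 -2.416 0.088
vertex -2.739 -2.057 1.687
endloop
endfacet
facet normal -0.840 -0.088 0.536
outer loop
vertex 2.279 2.626 0.681
vertex 2.141 1.87 0.34
vertex 2.587 1.936 1.05
endloop
endfacet
facet normal -0.358 0.311 0.880
outer loop
vertex 2.279 2.626 0.681
vertex 2.587 1.936 1.05
vertex 3.059 2.63 0.997
endloop
endfacet
facet normal -0.192 0.865 0.464
outer loop
vertex 2.279 2.626 0.681
vertex 3.059 2.63 0.997
vertex 2.905 2.994 0.254
endloop
endfacet
facet normal -0.571 0.809 -0.140
outer loop
vertex 2.279 2.626 0.681
vertex 2.905 2.994 0.254
vertex 2.338 2.524 -0.152
endloop
endfacet
facet normal -0.971 0.220 -0.096
outer loop
vertex 2.279 2.626 0.681
vertex 2.338 2.524 -0.152
vertex 2.141 1.87 0.34
endloop
endfacet
facet normal 0.230 -0.082 0.970
outer loop
vertex 3.059 2.63 0.997
vertex 2.587 1.936 1.05
vertex 3.402 1.876 0.852
endloop
endfacet
facet normal -0.549 -0.727 0.412
outer loop
vertex 2.587 1.936 1.05
vertex 2.141 1.87 0.34
vertex 2.835 1.406 0.446
endloop
endfacet
facet normal -0.760 -0.229 -0.608
outer loop
vertex 2.141 1.87 0.34
vertex 2.338 2.524 -0.152
vertex 2.681 1.77 -0.297
endloop
endfacet
facet normal -0.112 0.724 -0.681
outer loop
vertex 2.338 2.524 -0.152
vertex 2.905 2.994 0.254
vertex 3.153 2.464 -0.35
endloop
endfacet
facet normal 0.499 0.814 0.295
outer loop
vertex 2.905 2.994 0.254
vertex 3.059 2.63 0.997
vertex 3.599 2.53 0.36
endloop
endfacet
facet normal 0.571 -0.809 0.140
outer loop
vertex 3.461 1.774 0.019
vertex 3.402 1.876 0.852
vertex 2.835 1.406 0.446
endloop
endfacet
facet normal 0.192 -0.865 -0.464
outer loop
vertex 3.461 1.774 0.019
vertex 2.835 1.406 0.446
vertex 2.681 1.77 -0.297
endloop
endfacet
facet normal 0.358 -0.311 -0.880
outer loop
vertex 3.461 1.774 0.019
vertex 2.681 1.77 -0.297
vertex 3.153 2.464 -0.35
endloop
endfacet
facet normal 0.840 0.088 -0.536
outer loop
vertex 3.461 1.774 0.019
vertex 3.153 2.464 -0.35
vertex 3.599 2.53 0.36
endloop
endfacet
facet normal 0.971 -0.220 0.096
outer loop
vertex 3.461 1.774 0.019
vertex 3.599 2.53 0.36
vertex 3.402 1.876 0.852
endloop
endfacet
facet normal 0.112 -0.724 0.681
outer loop
vertex 2.835 1.406 0.446
vertex 3.402 1.876 0.852
vertex 2.587 1.936 1.05
endloop
endfacet
facet normal -0.499 -0.814 -0.295
outer loop
vertex 2.681 1.77 -0.297
vertex 2.835 1.406 0.446
vertex 2.141 1.87 0.34
endloop
endfacet
facet normal -0.230 0.082 -0.970
outer loop
vertex 3.153 2.464 -0.35
vertex 2.681 1.77 -0.297
vertex 2.338 2.524 -0.152
endloop
endfacet
facet normal 0.549 0.727 -0.412
outer loop
vertex 3.599 2.53 0.36
vertex 3.153 2.464 -0.35
vertex 2.905 2.994 0.254
endloop
endfacet
facet normal 0.760 0.229 0.608
outer loop
vertex 3.402 1.876 0.852
vertex 3.599 2.53 0.36
vertex 3.059 2.63 0.997
endloop
endfacet

endsolid


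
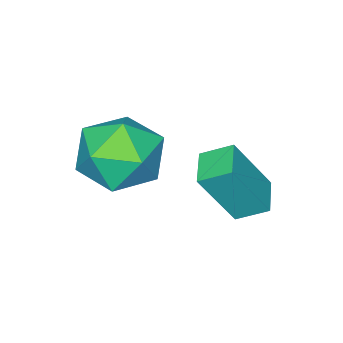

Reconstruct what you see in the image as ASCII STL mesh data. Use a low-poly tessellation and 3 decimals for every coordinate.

solid 
facet normal -0.316 0.943 0.099
outer loop
vertex 3.448 -1.805 -0.063
vertex 2.929 -2.085 0.944
vertex 4.035 -1.714 0.942
endloop
endfacet
facet normal 0.300 0.918 -0.258
outer loop
vertex 3.448 -1.805 -0.063
vertex 4.035 -1.714 0.942
vertex 4.561 -2.152 -0.004
endloop
endfacet
facet normal 0.203 0.510 -0.836
outer loop
vertex 3.448 -1.805 -0.063
vertex 4.561 -2.152 -0.004
vertex 3.78 -2.795 -0.586
endloop
endfacet
facet normal -0.473 0.282 -0.835
outer loop
vertex 3.448 -1.805 -0.063
vertex 3.78 -2.795 -0.586
vertex 2.771 -2.754 -0.0
endloop
endfacet
facet normal -0.795 0.550 -0.257
outer loop
vertex 3.448 -1.805 -0.063
vertex 2.771 -2.754 -0.0
vertex 2.929 -2.085 0.944
endloop
endfacet
facet normal 0.784 0.600 0.158
outer loop
vertex 4.561 -2.152 -0.004
vertex 4.035 -1.714 0.942
vertex 4.729 -2.646 1.04
endloop
endfacet
facet normal -0.214 0.641 0.737
outer loop
vertex 4.035 -1.714 0.942
vertex 2.929 -2.085 0.944
vertex 3.72 -2.605 1.626
endloop
endfacet
facet normal -0.987 0.005 0.161
outer loop
vertex 2.929 -2.085 0.944
vertex 2.771 -2.754 -0.0
vertex 2.939 -3.248 1.044
endloop
endfacet
facet normal -0.467 -0.429 -0.774
outer loop
vertex 2.771 -2.754 -0.0
vertex 3.78 -2.795 -0.586
vertex 3.465 -3.686 0.098
endloop
endfacet
facet normal 0.628 -0.061 -0.776
outer loop
vertex 3.78 -2.795 -0.586
vertex 4.561 -2.152 -0.004
vertex 4.571 -3.315 0.096
endloop
endfacet
facet normal 0.473 -0.282 0.835
outer loop
vertex 4.052 -3.595 1.103
vertex 4.729 -2.646 1.04
vertex 3.72 -2.605 1.626
endloop
endfacet
facet normal -0.203 -0.510 0.836
outer loop
vertex 4.052 -3.595 1.103
vertex 3.72 -2.605 1.626
vertex 2.939 -3.248 1.044
endloop
endfacet
facet normal -0.300 -0.918 0.258
outer loop
vertex 4.052 -3.595 1.103
vertex 2.939 -3.248 1.044
vertex 3.465 -3.686 0.098
endloop
endfacet
facet normal 0.316 -0.943 -0.099
outer loop
vertex 4.052 -3.595 1.103
vertex 3.465 -3.686 0.098
vertex 4.571 -3.315 0.096
endloop
endfacet
facet normal 0.795 -0.550 0.257
outer loop
vertex 4.052 -3.595 1.103
vertex 4.571 -3.315 0.096
vertex 4.729 -2.646 1.04
endloop
endfacet
facet normal 0.467 0.429 0.774
outer loop
vertex 3.72 -2.605 1.626
vertex 4.729 -2.646 1.04
vertex 4.035 -1.714 0.942
endloop
endfacet
facet normal -0.628 0.061 0.776
outer loop
vertex 2.939 -3.248 1.044
vertex 3.72 -2.605 1.626
vertex 2.929 -2.085 0.944
endloop
endfacet
facet normal -0.784 -0.600 -0.158
outer loop
vertex 3.465 -3.686 0.098
vertex 2.939 -3.248 1.044
vertex 2.771 -2.754 -0.0
endloop
endfacet
facet normal 0.214 -0.641 -0.737
outer loop
vertex 4.571 -3.315 0.096
vertex 3.465 -3.686 0.098
vertex 3.78 -2.795 -0.586
endloop
endfacet
facet normal 0.987 -0.005 -0.161
outer loop
vertex 4.729 -2.646 1.04
vertex 4.571 -3.315 0.096
vertex 4.561 -2.152 -0.004
endloop
endfacet
facet normal -0.417 0.283 -0.864
outer loop
vertex 1.018 -0.46 -0.958
vertex 1.774 0.158 -1.121
vertex 1.467 -1.123 -1.392
endloop
endfacet
facet normal -0.764 -0.624 0.164
outer loop
vertex 2.226 -1.638 0.181
vertex 1.018 -0.46 -0.958
vertex 1.467 -1.123 -1.392
endloop
endfacet
facet normal -0.416 0.283 -0.864
outer loop
vertex 1.467 -1.123 -1.392
vertex 1.774 0.158 -1.121
vertex 2.223 -0.505 -1.554
endloop
endfacet
facet normal 0.493 -0.728 -0.476
outer loop
vertex 2.223 -0.505 -1.554
vertex 2.226 -1.638 0.181
vertex 1.467 -1.123 -1.392
endloop
endfacet
facet normal -0.493 0.728 0.476
outer loop
vertex 1.018 -0.46 -0.958
vertex 2.533 -0.357 0.452
vertex 1.774 0.158 -1.121
endloop
endfacet
facet normal -0.764 -0.624 0.164
outer loop
vertex 1.777 -0.975 0.614
vertex 1.018 -0.46 -0.958
vertex 2.226 -1.638 0.181
endloop
endfacet
facet normal -0.493 0.728 0.477
outer loop
vertex 1.777 -0.975 0.614
vertex 2.533 -0.357 0.452
vertex 1.018 -0.46 -0.958
endloop
endfacet
facet normal 0.764 0.624 -0.164
outer loop
vertex 1.774 0.158 -1.121
vertex 2.533 -0.357 0.452
vertex 2.223 -0.505 -1.554
endloop
endfacet
facet normal 0.493 -0.728 -0.476
outer loop
vertex 2.982 -1.02 0.018
vertex 2.226 -1.638 0.181
vertex 2.223 -0.505 -1.554
endloop
endfacet
facet normal 0.764 0.625 -0.164
outer loop
vertex 2.223 -0.505 -1.554
vertex 2.533 -0.357 0.452
vertex 2.982 -1.02 0.018
endloop
endfacet
facet normal 0.417 -0.282 0.864
outer loop
vertex 2.982 -1.02 0.018
vertex 1.777 -0.975 0.614
vertex 2.226 -1.638 0.181
endloop
endfacet
facet normal 0.417 -0.283 0.864
outer loop
vertex 2.533 -0.357 0.452
vertex 1.777 -0.975 0.614
vertex 2.982 -1.02 0.018
endloop
endfacet

endsolid


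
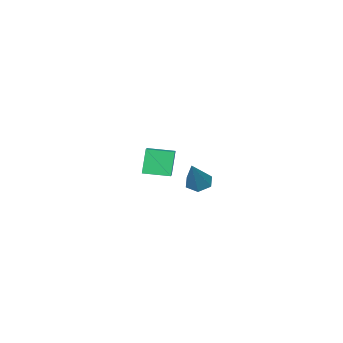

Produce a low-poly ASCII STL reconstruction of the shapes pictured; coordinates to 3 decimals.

solid 
facet normal -0.686 -0.660 -0.308
outer loop
vertex -2.638 -4.923 0.337
vertex -3.647 -3.798 0.174
vertex -2.148 -4.708 -1.213
endloop
endfacet
facet normal 0.664 -0.740 0.107
outer loop
vertex -1.393 -3.982 -0.874
vertex -2.638 -4.923 0.337
vertex -2.148 -4.708 -1.213
endloop
endfacet
facet normal -0.686 -0.660 -0.308
outer loop
vertex -2.148 -4.708 -1.213
vertex -3.647 -3.798 0.174
vertex -3.157 -3.583 -1.376
endloop
endfacet
facet normal 0.299 0.131 -0.945
outer loop
vertex -3.157 -3.583 -1.376
vertex -1.393 -3.982 -0.874
vertex -2.148 -4.708 -1.213
endloop
endfacet
facet normal -0.299 -0.131 0.945
outer loop
vertex -2.638 -4.923 0.337
vertex -2.892 -3.072 0.513
vertex -3.647 -3.798 0.174
endloop
endfacet
facet normal 0.664 -0.740 0.107
outer loop
vertex -1.883 -4.197 0.676
vertex -2.638 -4.923 0.337
vertex -1.393 -3.982 -0.874
endloop
endfacet
facet normal -0.299 -0.131 0.945
outer loop
vertex -1.883 -4.197 0.676
vertex -2.892 -3.072 0.513
vertex -2.638 -4.923 0.337
endloop
endfacet
facet normal -0.664 0.740 -0.107
outer loop
vertex -3.647 -3.798 0.174
vertex -2.892 -3.072 0.513
vertex -3.157 -3.583 -1.376
endloop
endfacet
facet normal 0.299 0.131 -0.945
outer loop
vertex -2.402 -2.857 -1.037
vertex -1.393 -3.982 -0.874
vertex -3.157 -3.583 -1.376
endloop
endfacet
facet normal -0.664 0.740 -0.107
outer loop
vertex -3.157 -3.583 -1.376
vertex -2.892 -3.072 0.513
vertex -2.402 -2.857 -1.037
endloop
endfacet
facet normal 0.686 0.660 0.308
outer loop
vertex -2.402 -2.857 -1.037
vertex -1.883 -4.197 0.676
vertex -1.393 -3.982 -0.874
endloop
endfacet
facet normal 0.686 0.660 0.308
outer loop
vertex -2.892 -3.072 0.513
vertex -1.883 -4.197 0.676
vertex -2.402 -2.857 -1.037
endloop
endfacet
facet normal -0.537 -0.291 -0.792
outer loop
vertex 1.77 2.529 1.035
vertex 1.193 2.835 1.314
vertex 1.621 3.207 0.887
endloop
endfacet
facet normal 0.940 0.139 -0.311
outer loop
vertex 1.77 2.529 1.035
vertex 1.621 3.207 0.887
vertex 2.247 3.405 2.866
endloop
endfacet
facet normal -0.537 -0.291 -0.792
outer loop
vertex 1.621 3.207 0.887
vertex 1.193 2.835 1.314
vertex 1.044 3.513 1.166
endloop
endfacet
facet normal 0.377 0.902 -0.210
outer loop
vertex 1.621 3.207 0.887
vertex 1.044 3.513 1.166
vertex 2.247 3.405 2.866
endloop
endfacet
facet normal -0.538 -0.291 -0.791
outer loop
vertex 1.044 3.513 1.166
vertex 1.193 2.835 1.314
vertex 0.617 3.141 1.593
endloop
endfacet
facet normal -0.402 0.851 0.339
outer loop
vertex 1.044 3.513 1.166
vertex 0.617 3.141 1.593
vertex 2.247 3.405 2.866
endloop
endfacet
facet normal -0.538 -0.291 -0.791
outer loop
vertex 0.617 3.141 1.593
vertex 1.193 2.835 1.314
vertex 0.765 2.463 1.742
endloop
endfacet
facet normal -0.619 0.037 0.785
outer loop
vertex 0.617 3.141 1.593
vertex 0.765 2.463 1.742
vertex 2.247 3.405 2.866
endloop
endfacet
facet normal -0.537 -0.292 -0.791
outer loop
vertex 0.765 2.463 1.742
vertex 1.193 2.835 1.314
vertex 1.342 2.157 1.463
endloop
endfacet
facet normal -0.056 -0.728 0.683
outer loop
vertex 0.765 2.463 1.742
vertex 1.342 2.157 1.463
vertex 2.247 3.405 2.866
endloop
endfacet
facet normal -0.537 -0.292 -0.791
outer loop
vertex 1.342 2.157 1.463
vertex 1.193 2.835 1.314
vertex 1.77 2.529 1.035
endloop
endfacet
facet normal 0.724 -0.677 0.135
outer loop
vertex 1.342 2.157 1.463
vertex 1.77 2.529 1.035
vertex 2.247 3.405 2.866
endloop
endfacet

endsolid
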